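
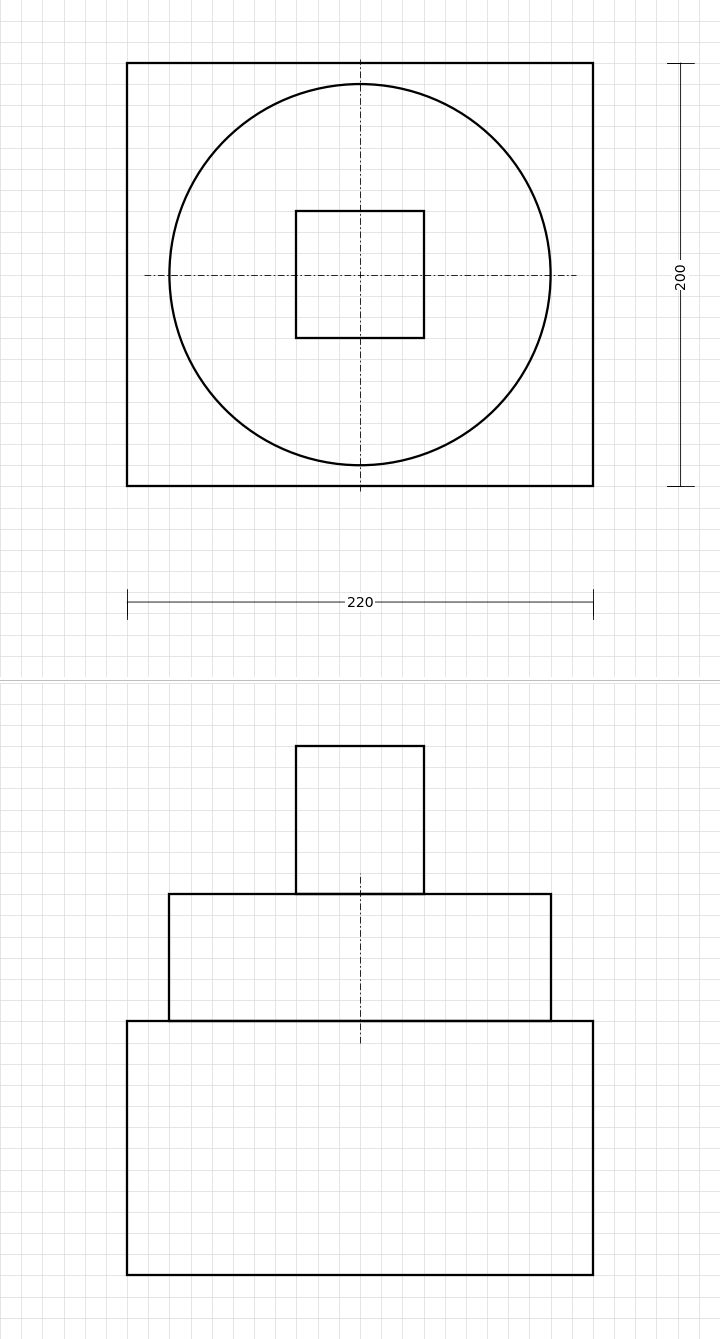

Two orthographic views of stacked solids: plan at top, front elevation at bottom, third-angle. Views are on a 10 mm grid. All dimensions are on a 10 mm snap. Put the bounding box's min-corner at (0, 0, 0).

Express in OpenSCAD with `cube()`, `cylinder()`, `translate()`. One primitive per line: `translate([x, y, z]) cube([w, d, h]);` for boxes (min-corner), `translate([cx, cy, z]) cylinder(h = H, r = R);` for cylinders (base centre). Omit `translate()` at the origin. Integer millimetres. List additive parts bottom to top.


cube([220, 200, 120]);
translate([110, 100, 120]) cylinder(h = 60, r = 90);
translate([80, 70, 180]) cube([60, 60, 70]);


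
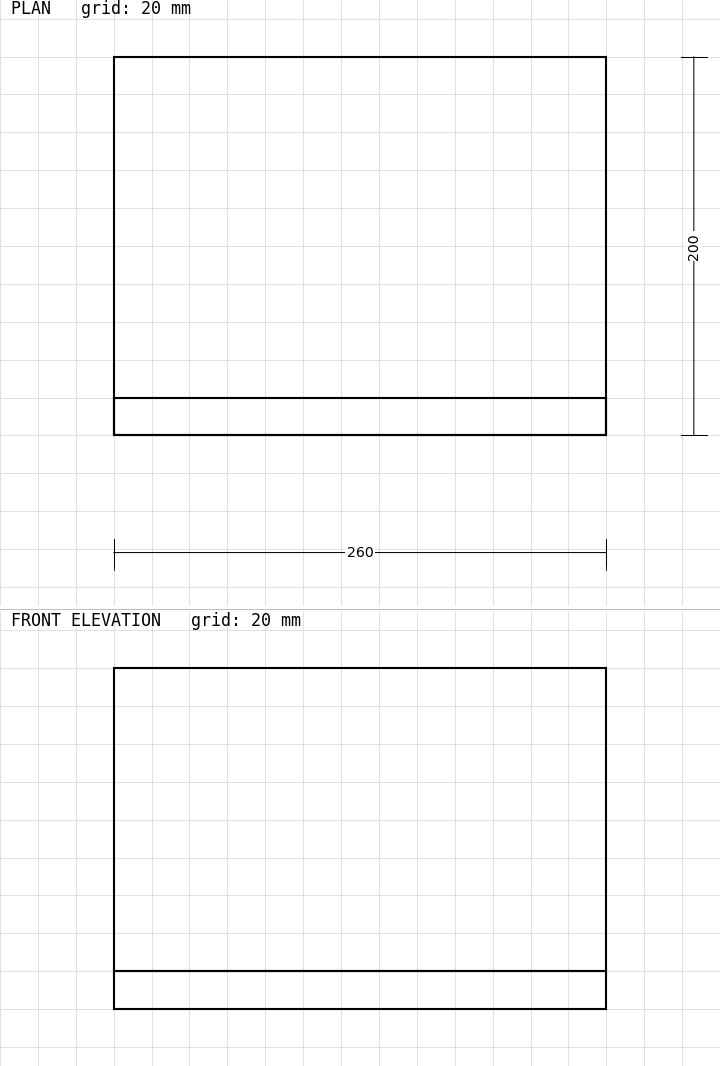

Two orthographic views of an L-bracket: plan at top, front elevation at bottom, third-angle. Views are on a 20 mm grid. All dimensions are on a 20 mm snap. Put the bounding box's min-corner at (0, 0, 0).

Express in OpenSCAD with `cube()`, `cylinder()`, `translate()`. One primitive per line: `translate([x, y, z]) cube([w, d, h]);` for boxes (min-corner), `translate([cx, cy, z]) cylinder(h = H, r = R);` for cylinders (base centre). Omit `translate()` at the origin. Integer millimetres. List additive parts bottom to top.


cube([260, 200, 20]);
translate([0, 0, 20]) cube([260, 20, 160]);


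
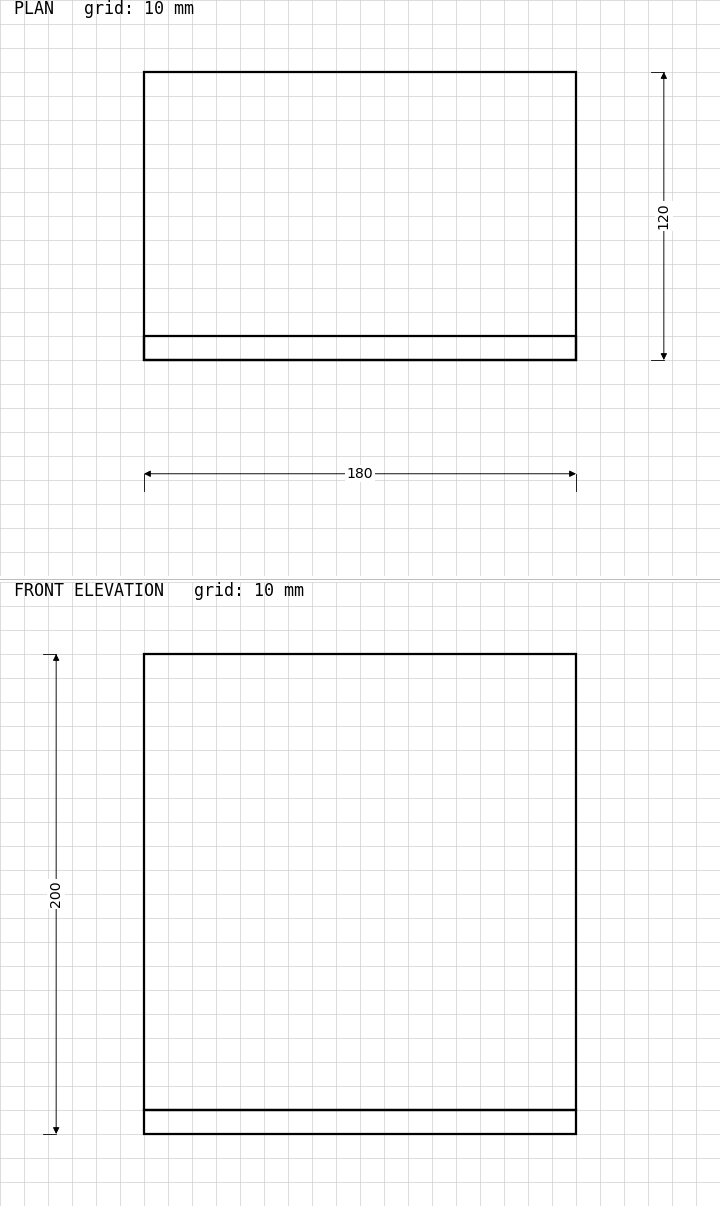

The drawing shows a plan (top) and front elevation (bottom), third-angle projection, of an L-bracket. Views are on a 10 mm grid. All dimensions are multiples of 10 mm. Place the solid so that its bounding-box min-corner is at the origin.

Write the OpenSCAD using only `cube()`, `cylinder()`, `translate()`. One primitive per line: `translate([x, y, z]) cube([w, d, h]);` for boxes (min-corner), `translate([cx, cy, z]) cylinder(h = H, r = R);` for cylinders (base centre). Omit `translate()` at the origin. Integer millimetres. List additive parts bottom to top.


cube([180, 120, 10]);
translate([0, 0, 10]) cube([180, 10, 190]);


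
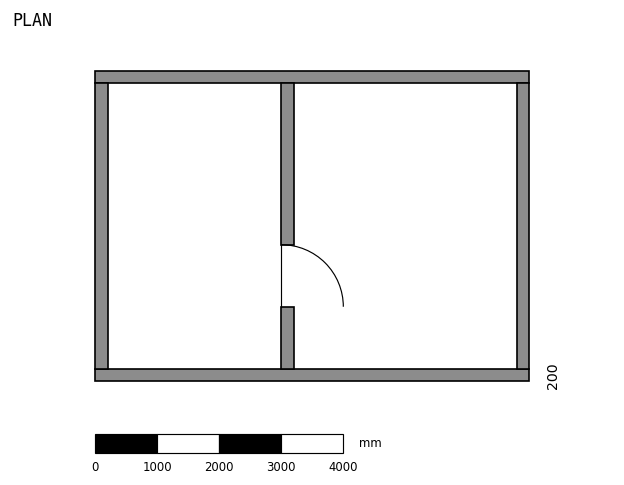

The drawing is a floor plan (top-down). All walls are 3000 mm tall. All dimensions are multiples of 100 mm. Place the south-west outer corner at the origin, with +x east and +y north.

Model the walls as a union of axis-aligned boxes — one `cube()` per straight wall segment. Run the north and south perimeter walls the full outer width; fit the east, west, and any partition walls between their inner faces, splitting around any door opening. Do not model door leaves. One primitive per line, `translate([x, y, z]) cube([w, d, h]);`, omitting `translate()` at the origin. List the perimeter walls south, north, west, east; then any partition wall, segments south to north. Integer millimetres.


cube([7000, 200, 3000]);
translate([0, 4800, 0]) cube([7000, 200, 3000]);
translate([0, 200, 0]) cube([200, 4600, 3000]);
translate([6800, 200, 0]) cube([200, 4600, 3000]);
translate([3000, 200, 0]) cube([200, 1000, 3000]);
translate([3000, 2200, 0]) cube([200, 2600, 3000]);


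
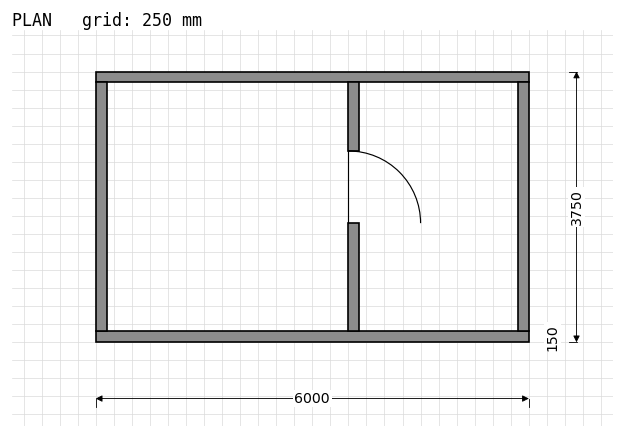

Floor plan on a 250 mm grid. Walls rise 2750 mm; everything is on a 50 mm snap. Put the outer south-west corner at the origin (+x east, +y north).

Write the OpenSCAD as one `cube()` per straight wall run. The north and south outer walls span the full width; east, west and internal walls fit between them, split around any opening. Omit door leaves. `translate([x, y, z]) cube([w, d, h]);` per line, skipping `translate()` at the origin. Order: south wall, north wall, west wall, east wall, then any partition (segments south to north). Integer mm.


cube([6000, 150, 2750]);
translate([0, 3600, 0]) cube([6000, 150, 2750]);
translate([0, 150, 0]) cube([150, 3450, 2750]);
translate([5850, 150, 0]) cube([150, 3450, 2750]);
translate([3500, 150, 0]) cube([150, 1500, 2750]);
translate([3500, 2650, 0]) cube([150, 950, 2750]);


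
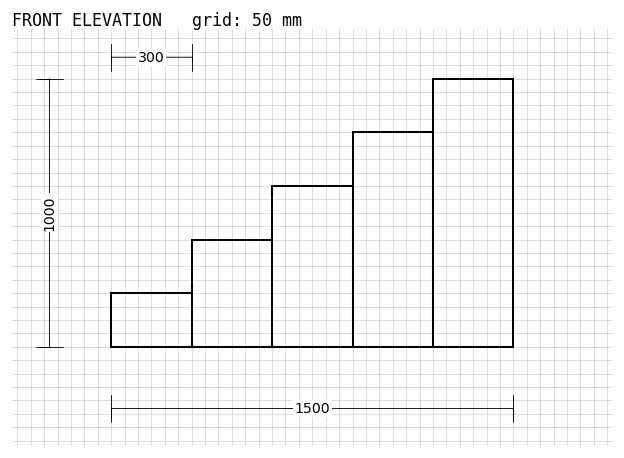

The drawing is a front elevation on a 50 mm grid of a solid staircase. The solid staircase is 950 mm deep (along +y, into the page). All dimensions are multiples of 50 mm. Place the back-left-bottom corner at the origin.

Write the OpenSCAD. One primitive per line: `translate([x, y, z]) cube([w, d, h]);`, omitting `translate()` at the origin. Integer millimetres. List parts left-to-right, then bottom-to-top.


cube([300, 950, 200]);
translate([300, 0, 0]) cube([300, 950, 400]);
translate([600, 0, 0]) cube([300, 950, 600]);
translate([900, 0, 0]) cube([300, 950, 800]);
translate([1200, 0, 0]) cube([300, 950, 1000]);


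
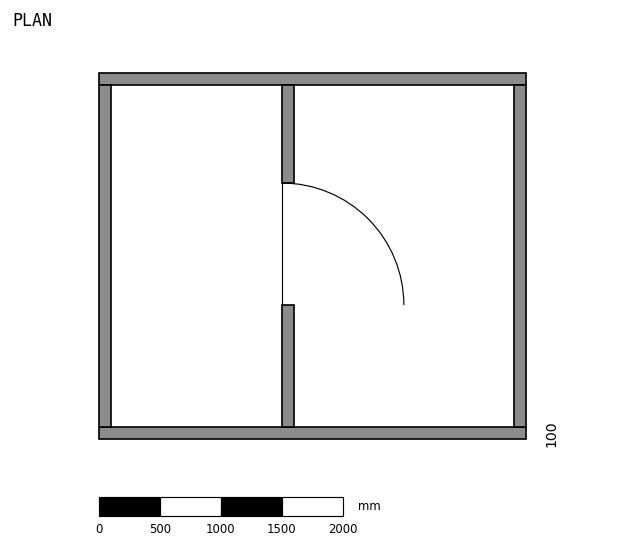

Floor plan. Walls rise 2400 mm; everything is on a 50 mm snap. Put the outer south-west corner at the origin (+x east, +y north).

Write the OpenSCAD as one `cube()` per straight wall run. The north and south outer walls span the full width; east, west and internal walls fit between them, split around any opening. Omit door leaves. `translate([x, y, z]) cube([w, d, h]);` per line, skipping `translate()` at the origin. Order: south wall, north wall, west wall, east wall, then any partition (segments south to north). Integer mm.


cube([3500, 100, 2400]);
translate([0, 2900, 0]) cube([3500, 100, 2400]);
translate([0, 100, 0]) cube([100, 2800, 2400]);
translate([3400, 100, 0]) cube([100, 2800, 2400]);
translate([1500, 100, 0]) cube([100, 1000, 2400]);
translate([1500, 2100, 0]) cube([100, 800, 2400]);


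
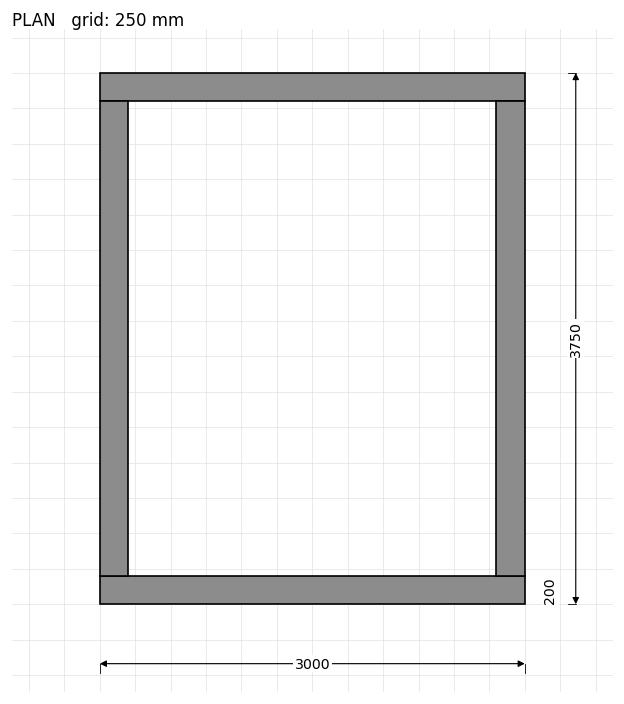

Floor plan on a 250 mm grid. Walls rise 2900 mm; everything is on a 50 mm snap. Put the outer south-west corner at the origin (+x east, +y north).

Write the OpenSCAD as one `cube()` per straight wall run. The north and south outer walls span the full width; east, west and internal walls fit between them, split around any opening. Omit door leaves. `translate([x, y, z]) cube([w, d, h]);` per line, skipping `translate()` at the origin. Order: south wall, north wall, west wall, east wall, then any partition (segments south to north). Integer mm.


cube([3000, 200, 2900]);
translate([0, 3550, 0]) cube([3000, 200, 2900]);
translate([0, 200, 0]) cube([200, 3350, 2900]);
translate([2800, 200, 0]) cube([200, 3350, 2900]);


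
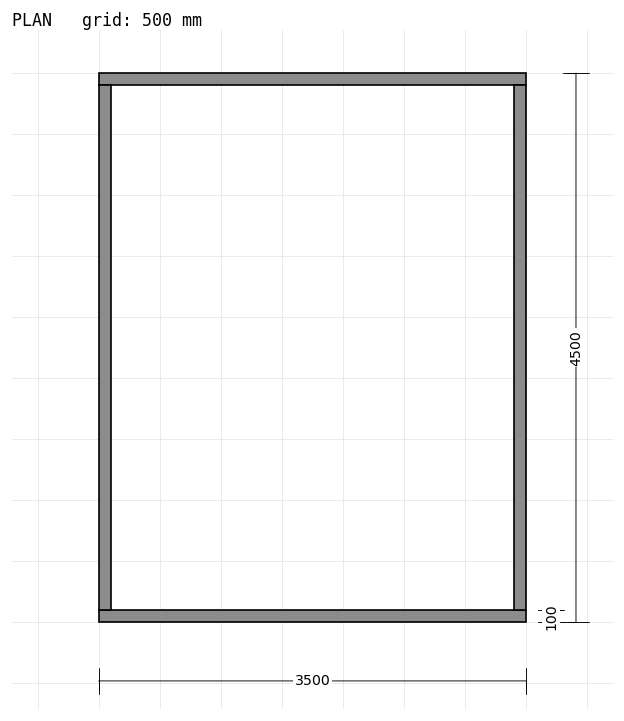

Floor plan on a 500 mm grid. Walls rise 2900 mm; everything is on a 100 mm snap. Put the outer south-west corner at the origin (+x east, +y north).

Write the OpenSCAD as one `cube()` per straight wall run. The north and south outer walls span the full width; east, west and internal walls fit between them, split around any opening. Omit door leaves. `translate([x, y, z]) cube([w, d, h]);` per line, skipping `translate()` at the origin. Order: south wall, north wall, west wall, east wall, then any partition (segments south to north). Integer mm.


cube([3500, 100, 2900]);
translate([0, 4400, 0]) cube([3500, 100, 2900]);
translate([0, 100, 0]) cube([100, 4300, 2900]);
translate([3400, 100, 0]) cube([100, 4300, 2900]);


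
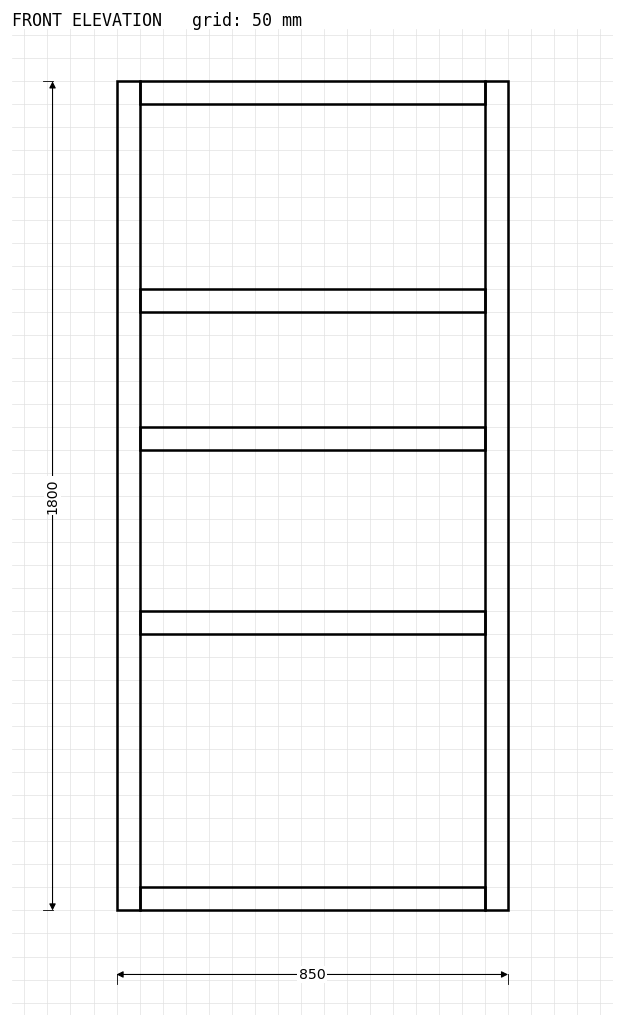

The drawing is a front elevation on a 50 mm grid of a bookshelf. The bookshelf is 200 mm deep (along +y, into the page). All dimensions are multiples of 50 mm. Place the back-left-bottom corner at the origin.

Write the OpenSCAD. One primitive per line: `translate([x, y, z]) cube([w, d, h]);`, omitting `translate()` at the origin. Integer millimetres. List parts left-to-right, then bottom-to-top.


cube([50, 200, 1800]);
translate([50, 0, 0]) cube([750, 200, 50]);
translate([50, 0, 600]) cube([750, 200, 50]);
translate([50, 0, 1000]) cube([750, 200, 50]);
translate([50, 0, 1300]) cube([750, 200, 50]);
translate([50, 0, 1750]) cube([750, 200, 50]);
translate([800, 0, 0]) cube([50, 200, 1800]);


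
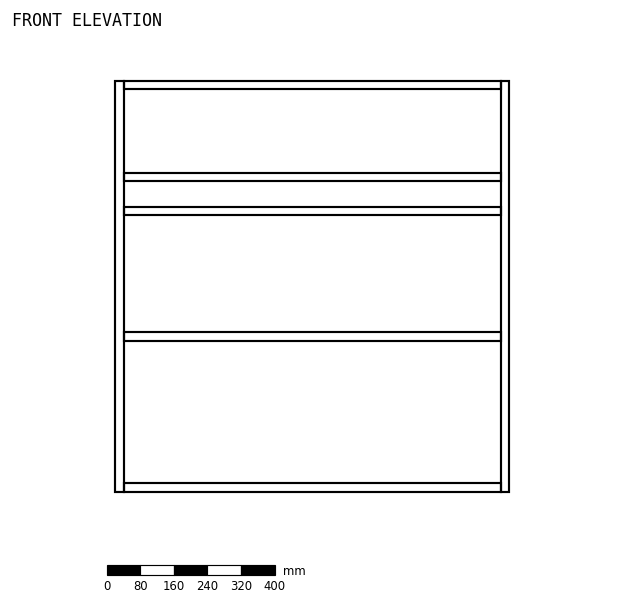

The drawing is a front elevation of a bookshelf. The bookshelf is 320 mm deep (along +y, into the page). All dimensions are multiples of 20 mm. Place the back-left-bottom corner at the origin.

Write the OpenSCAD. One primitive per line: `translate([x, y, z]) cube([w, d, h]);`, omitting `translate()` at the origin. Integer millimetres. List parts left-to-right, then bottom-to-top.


cube([20, 320, 980]);
translate([20, 0, 0]) cube([900, 320, 20]);
translate([20, 0, 360]) cube([900, 320, 20]);
translate([20, 0, 660]) cube([900, 320, 20]);
translate([20, 0, 740]) cube([900, 320, 20]);
translate([20, 0, 960]) cube([900, 320, 20]);
translate([920, 0, 0]) cube([20, 320, 980]);


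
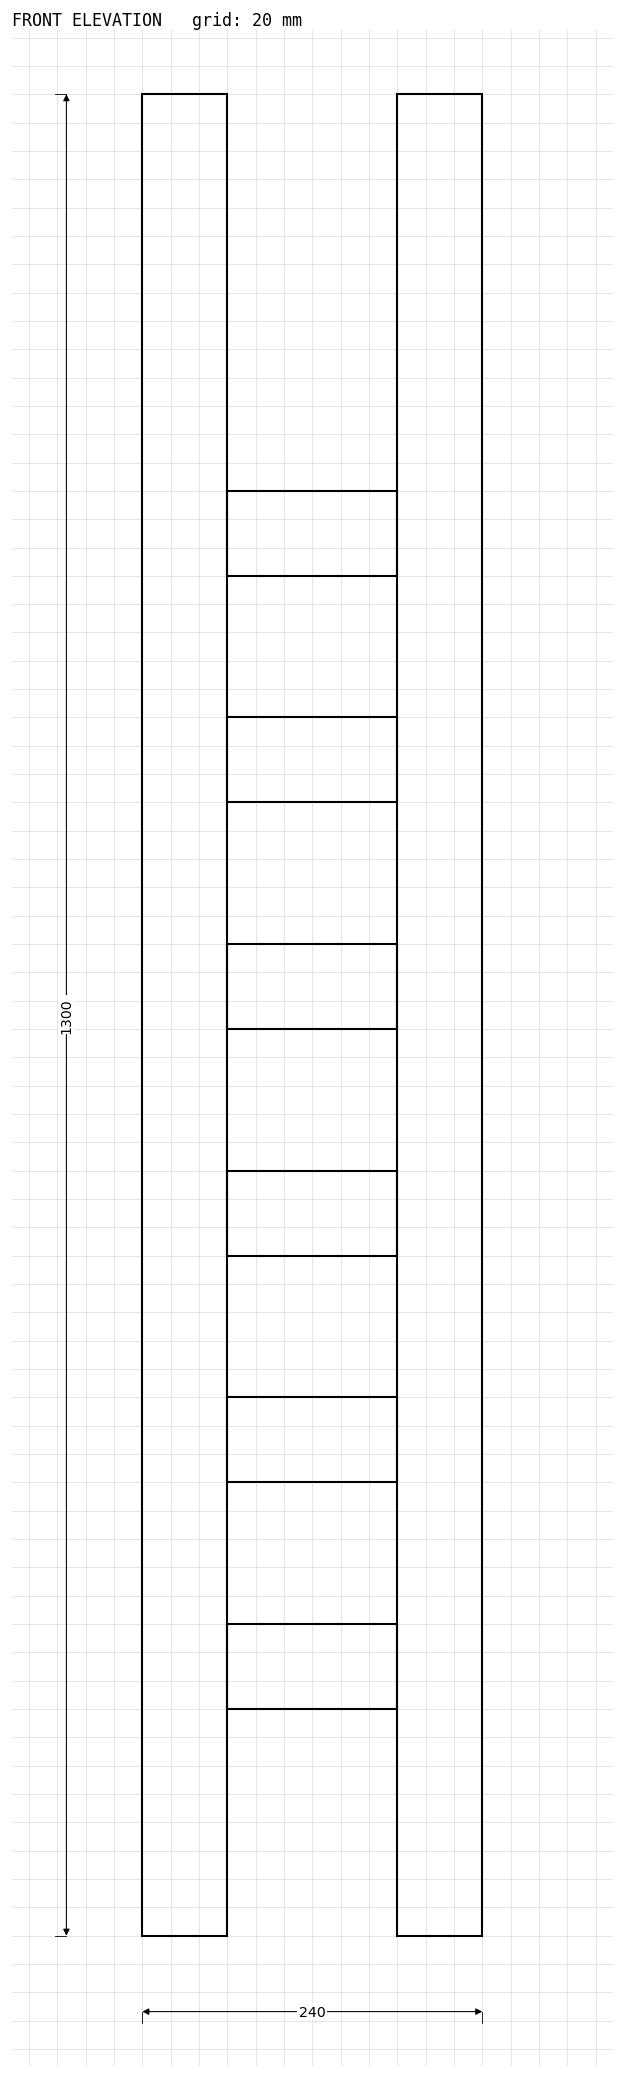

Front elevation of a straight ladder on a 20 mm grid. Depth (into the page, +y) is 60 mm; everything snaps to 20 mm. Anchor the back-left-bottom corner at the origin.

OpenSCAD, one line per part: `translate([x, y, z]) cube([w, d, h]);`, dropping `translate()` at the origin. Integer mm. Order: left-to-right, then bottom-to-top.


cube([60, 60, 1300]);
translate([60, 0, 160]) cube([120, 60, 60]);
translate([60, 0, 320]) cube([120, 60, 60]);
translate([60, 0, 480]) cube([120, 60, 60]);
translate([60, 0, 640]) cube([120, 60, 60]);
translate([60, 0, 800]) cube([120, 60, 60]);
translate([60, 0, 960]) cube([120, 60, 60]);
translate([180, 0, 0]) cube([60, 60, 1300]);


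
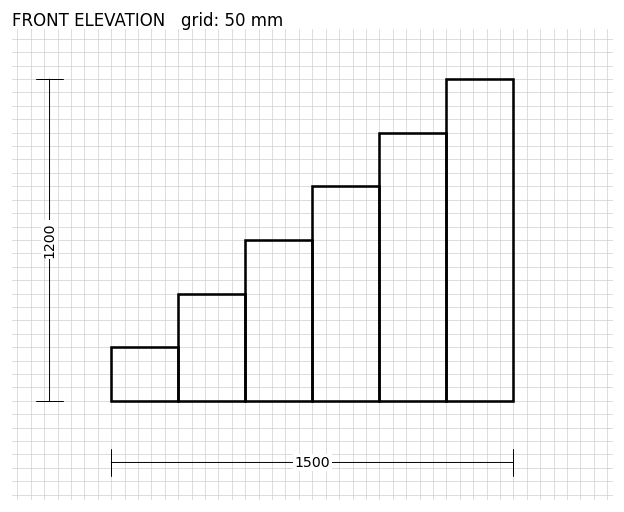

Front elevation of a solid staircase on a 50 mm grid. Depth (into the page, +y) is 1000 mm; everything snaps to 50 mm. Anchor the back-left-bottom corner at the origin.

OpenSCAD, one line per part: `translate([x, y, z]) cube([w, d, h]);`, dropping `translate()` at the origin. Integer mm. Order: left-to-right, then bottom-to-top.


cube([250, 1000, 200]);
translate([250, 0, 0]) cube([250, 1000, 400]);
translate([500, 0, 0]) cube([250, 1000, 600]);
translate([750, 0, 0]) cube([250, 1000, 800]);
translate([1000, 0, 0]) cube([250, 1000, 1000]);
translate([1250, 0, 0]) cube([250, 1000, 1200]);


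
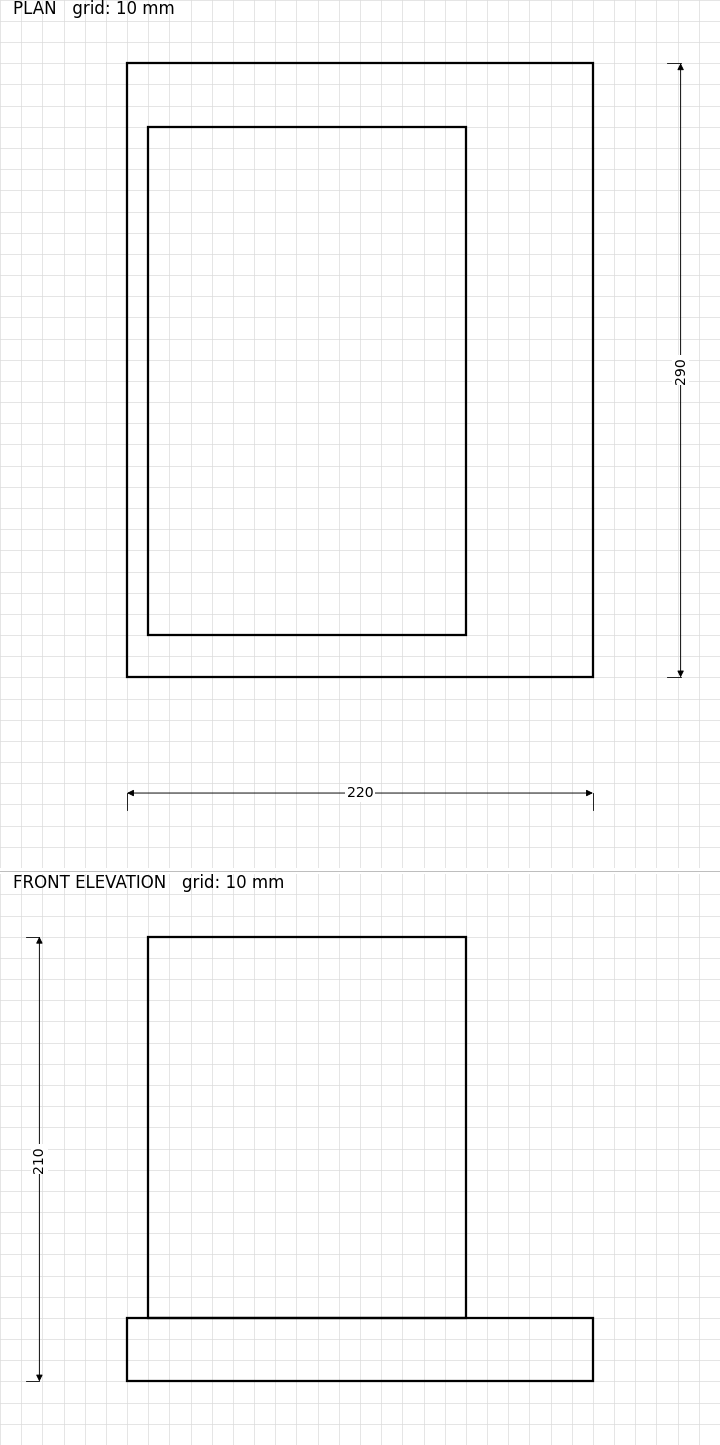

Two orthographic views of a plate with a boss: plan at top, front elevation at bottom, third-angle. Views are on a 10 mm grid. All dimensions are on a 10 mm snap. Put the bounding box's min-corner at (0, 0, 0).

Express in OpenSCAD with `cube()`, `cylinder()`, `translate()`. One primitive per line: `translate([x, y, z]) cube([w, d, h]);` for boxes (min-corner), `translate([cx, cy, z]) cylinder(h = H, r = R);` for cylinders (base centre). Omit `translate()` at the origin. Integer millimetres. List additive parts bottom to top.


cube([220, 290, 30]);
translate([10, 20, 30]) cube([150, 240, 180]);


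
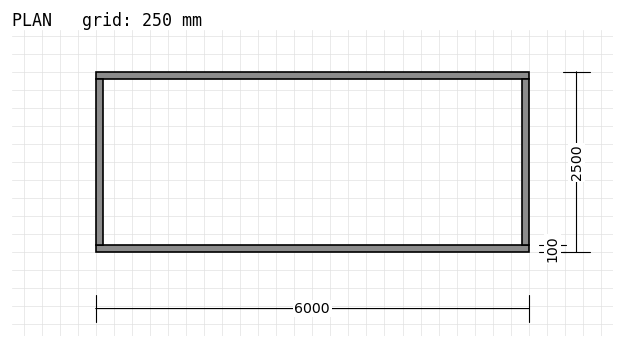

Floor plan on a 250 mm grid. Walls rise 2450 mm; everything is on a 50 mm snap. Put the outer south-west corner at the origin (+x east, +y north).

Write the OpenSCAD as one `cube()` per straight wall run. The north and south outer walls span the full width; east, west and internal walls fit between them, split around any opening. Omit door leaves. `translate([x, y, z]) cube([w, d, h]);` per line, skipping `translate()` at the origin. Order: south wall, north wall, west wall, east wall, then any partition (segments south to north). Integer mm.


cube([6000, 100, 2450]);
translate([0, 2400, 0]) cube([6000, 100, 2450]);
translate([0, 100, 0]) cube([100, 2300, 2450]);
translate([5900, 100, 0]) cube([100, 2300, 2450]);


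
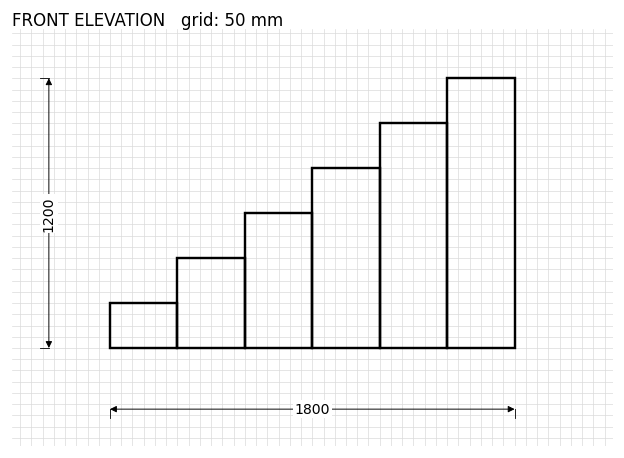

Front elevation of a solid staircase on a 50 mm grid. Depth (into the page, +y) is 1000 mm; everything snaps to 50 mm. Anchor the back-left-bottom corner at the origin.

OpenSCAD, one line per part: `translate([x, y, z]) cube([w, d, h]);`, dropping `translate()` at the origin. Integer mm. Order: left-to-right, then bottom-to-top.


cube([300, 1000, 200]);
translate([300, 0, 0]) cube([300, 1000, 400]);
translate([600, 0, 0]) cube([300, 1000, 600]);
translate([900, 0, 0]) cube([300, 1000, 800]);
translate([1200, 0, 0]) cube([300, 1000, 1000]);
translate([1500, 0, 0]) cube([300, 1000, 1200]);


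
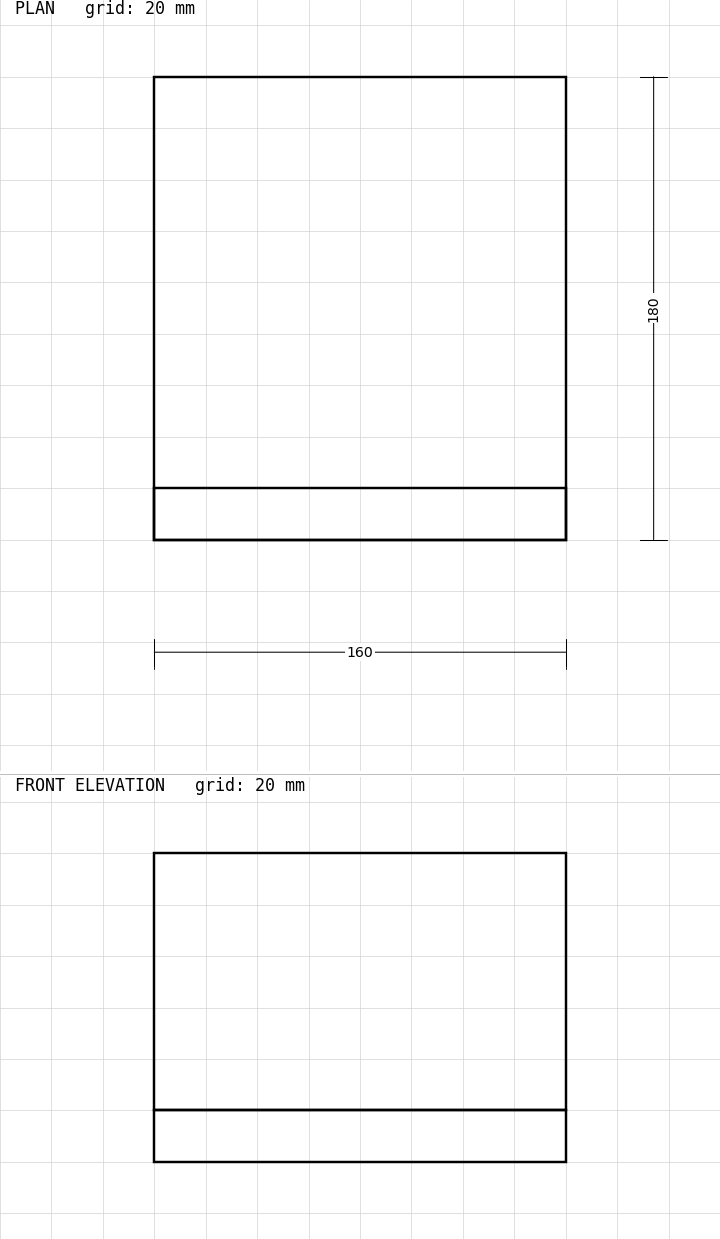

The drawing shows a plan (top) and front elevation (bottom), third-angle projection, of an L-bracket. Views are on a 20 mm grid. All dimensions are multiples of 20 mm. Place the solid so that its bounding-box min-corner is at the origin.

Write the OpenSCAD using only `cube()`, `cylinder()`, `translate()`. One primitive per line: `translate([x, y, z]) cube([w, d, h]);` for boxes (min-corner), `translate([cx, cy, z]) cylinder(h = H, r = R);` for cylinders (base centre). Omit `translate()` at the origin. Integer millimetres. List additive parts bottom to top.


cube([160, 180, 20]);
translate([0, 0, 20]) cube([160, 20, 100]);


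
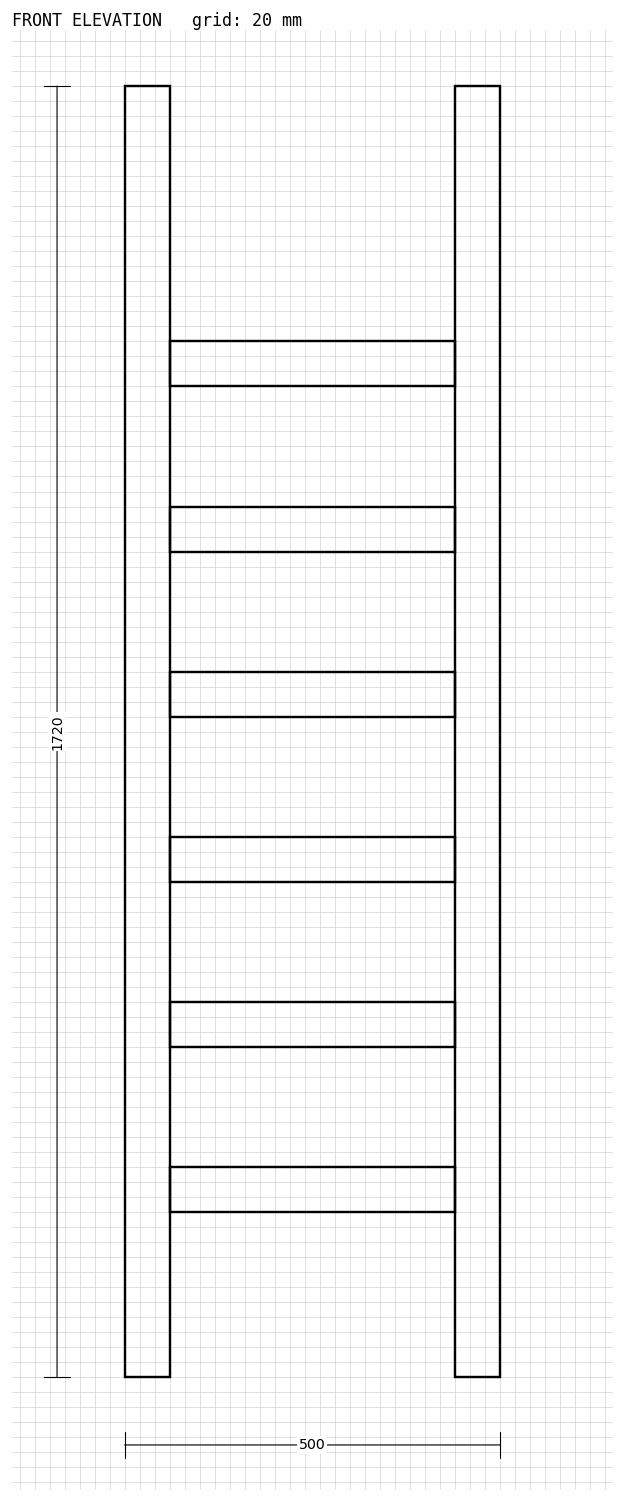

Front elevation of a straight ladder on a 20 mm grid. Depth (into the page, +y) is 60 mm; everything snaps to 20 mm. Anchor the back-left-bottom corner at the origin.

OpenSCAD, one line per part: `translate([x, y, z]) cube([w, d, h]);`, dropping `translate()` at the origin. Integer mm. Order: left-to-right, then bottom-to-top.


cube([60, 60, 1720]);
translate([60, 0, 220]) cube([380, 60, 60]);
translate([60, 0, 440]) cube([380, 60, 60]);
translate([60, 0, 660]) cube([380, 60, 60]);
translate([60, 0, 880]) cube([380, 60, 60]);
translate([60, 0, 1100]) cube([380, 60, 60]);
translate([60, 0, 1320]) cube([380, 60, 60]);
translate([440, 0, 0]) cube([60, 60, 1720]);


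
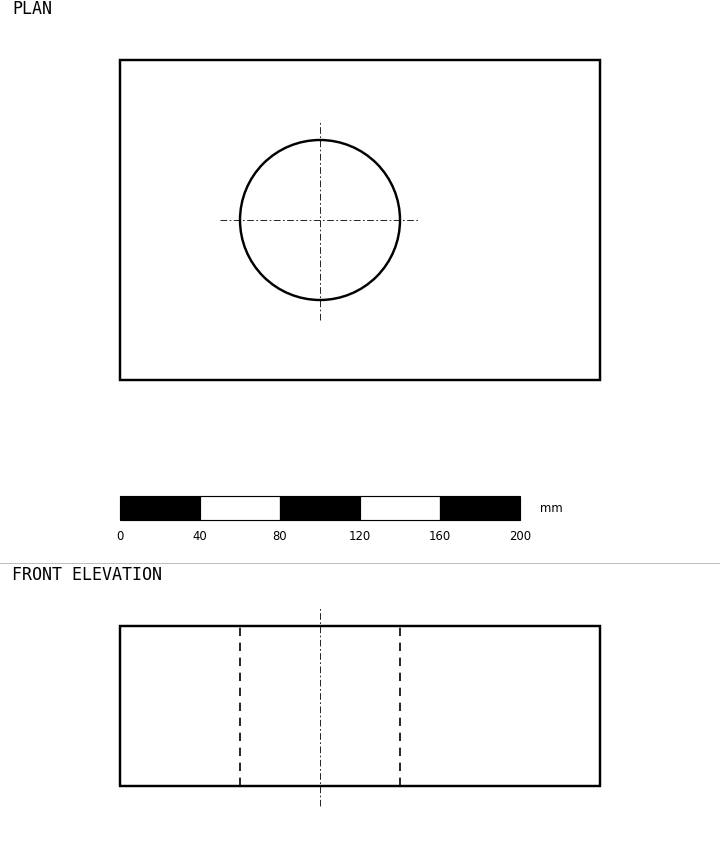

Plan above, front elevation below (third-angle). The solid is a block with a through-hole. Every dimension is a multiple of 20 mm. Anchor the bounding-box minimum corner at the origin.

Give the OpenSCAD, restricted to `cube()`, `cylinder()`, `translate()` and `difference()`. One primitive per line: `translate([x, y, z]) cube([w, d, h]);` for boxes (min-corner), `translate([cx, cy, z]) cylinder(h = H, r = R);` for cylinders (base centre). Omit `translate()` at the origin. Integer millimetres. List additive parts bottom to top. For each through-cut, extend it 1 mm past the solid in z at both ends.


difference() {
  cube([240, 160, 80]);
  translate([100, 80, -1]) cylinder(h = 82, r = 40);
}


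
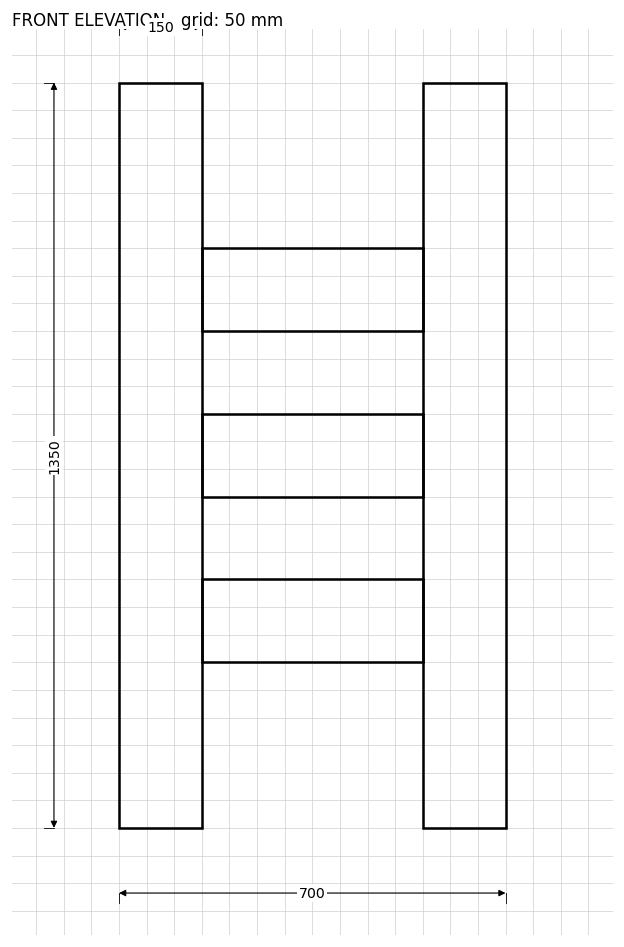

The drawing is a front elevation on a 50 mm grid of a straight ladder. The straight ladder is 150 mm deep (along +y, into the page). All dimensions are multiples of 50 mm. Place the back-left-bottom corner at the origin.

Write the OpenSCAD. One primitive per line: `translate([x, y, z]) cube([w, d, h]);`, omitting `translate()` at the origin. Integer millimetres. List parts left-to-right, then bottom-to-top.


cube([150, 150, 1350]);
translate([150, 0, 300]) cube([400, 150, 150]);
translate([150, 0, 600]) cube([400, 150, 150]);
translate([150, 0, 900]) cube([400, 150, 150]);
translate([550, 0, 0]) cube([150, 150, 1350]);


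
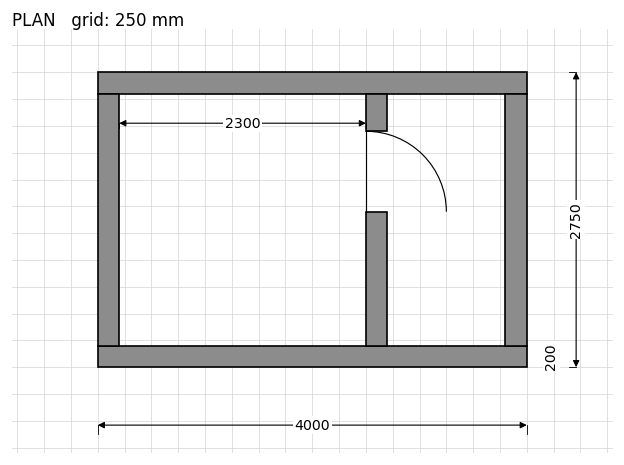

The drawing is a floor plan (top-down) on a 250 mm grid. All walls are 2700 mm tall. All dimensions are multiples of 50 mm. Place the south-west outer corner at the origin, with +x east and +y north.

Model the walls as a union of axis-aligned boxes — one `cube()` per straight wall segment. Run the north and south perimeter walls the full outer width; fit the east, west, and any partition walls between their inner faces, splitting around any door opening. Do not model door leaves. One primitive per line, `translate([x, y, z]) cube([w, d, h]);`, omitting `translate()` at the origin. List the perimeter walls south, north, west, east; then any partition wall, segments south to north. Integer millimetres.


cube([4000, 200, 2700]);
translate([0, 2550, 0]) cube([4000, 200, 2700]);
translate([0, 200, 0]) cube([200, 2350, 2700]);
translate([3800, 200, 0]) cube([200, 2350, 2700]);
translate([2500, 200, 0]) cube([200, 1250, 2700]);
translate([2500, 2200, 0]) cube([200, 350, 2700]);


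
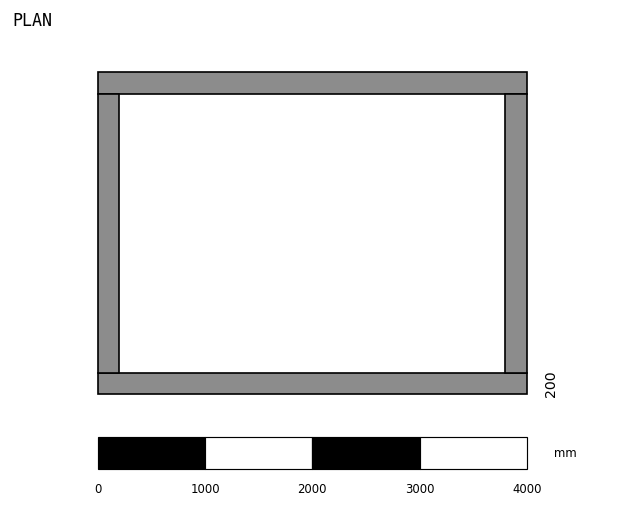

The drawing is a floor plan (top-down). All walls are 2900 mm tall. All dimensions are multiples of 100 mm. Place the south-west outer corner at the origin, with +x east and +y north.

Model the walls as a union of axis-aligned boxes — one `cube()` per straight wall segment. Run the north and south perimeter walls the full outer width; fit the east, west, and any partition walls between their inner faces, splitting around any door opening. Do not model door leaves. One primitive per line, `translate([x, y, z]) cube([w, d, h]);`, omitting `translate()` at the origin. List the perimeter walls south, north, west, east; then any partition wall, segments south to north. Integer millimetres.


cube([4000, 200, 2900]);
translate([0, 2800, 0]) cube([4000, 200, 2900]);
translate([0, 200, 0]) cube([200, 2600, 2900]);
translate([3800, 200, 0]) cube([200, 2600, 2900]);


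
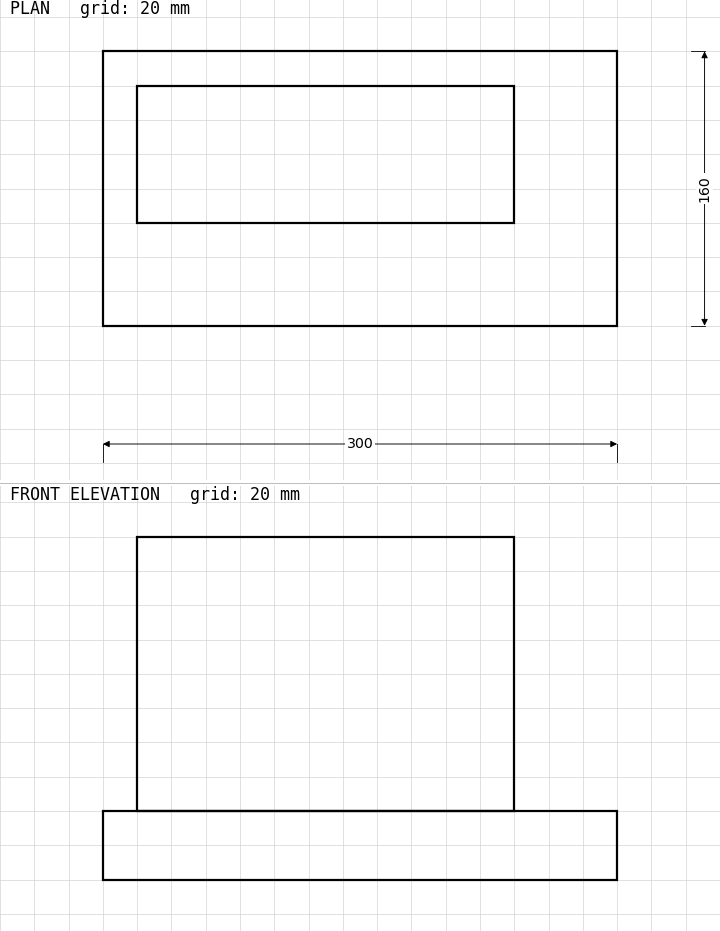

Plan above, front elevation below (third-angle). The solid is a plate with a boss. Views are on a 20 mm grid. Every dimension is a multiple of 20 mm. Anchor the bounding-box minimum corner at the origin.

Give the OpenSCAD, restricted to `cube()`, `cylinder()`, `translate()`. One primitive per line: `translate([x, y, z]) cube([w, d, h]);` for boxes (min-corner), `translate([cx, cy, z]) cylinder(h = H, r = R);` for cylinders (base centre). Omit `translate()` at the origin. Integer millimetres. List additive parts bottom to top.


cube([300, 160, 40]);
translate([20, 60, 40]) cube([220, 80, 160]);


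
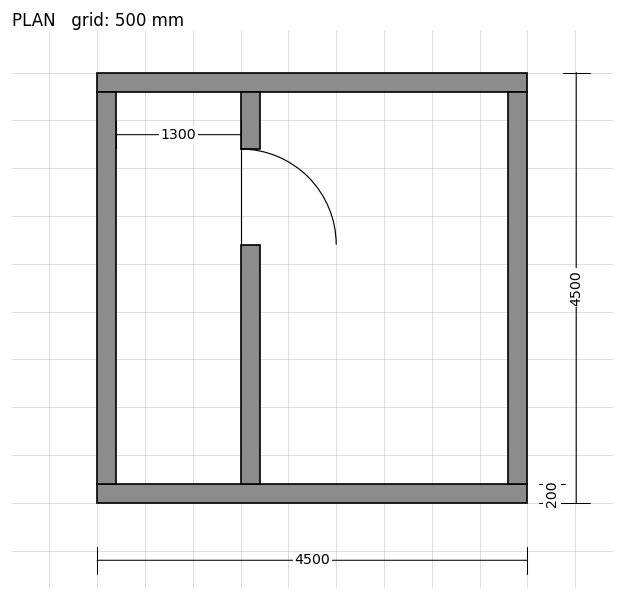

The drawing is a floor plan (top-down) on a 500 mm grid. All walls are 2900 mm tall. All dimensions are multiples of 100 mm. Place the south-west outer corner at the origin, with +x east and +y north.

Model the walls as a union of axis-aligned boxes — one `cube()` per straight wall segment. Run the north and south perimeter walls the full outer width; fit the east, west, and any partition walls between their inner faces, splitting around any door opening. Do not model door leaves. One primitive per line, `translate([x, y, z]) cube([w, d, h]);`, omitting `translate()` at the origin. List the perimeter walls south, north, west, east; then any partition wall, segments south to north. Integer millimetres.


cube([4500, 200, 2900]);
translate([0, 4300, 0]) cube([4500, 200, 2900]);
translate([0, 200, 0]) cube([200, 4100, 2900]);
translate([4300, 200, 0]) cube([200, 4100, 2900]);
translate([1500, 200, 0]) cube([200, 2500, 2900]);
translate([1500, 3700, 0]) cube([200, 600, 2900]);


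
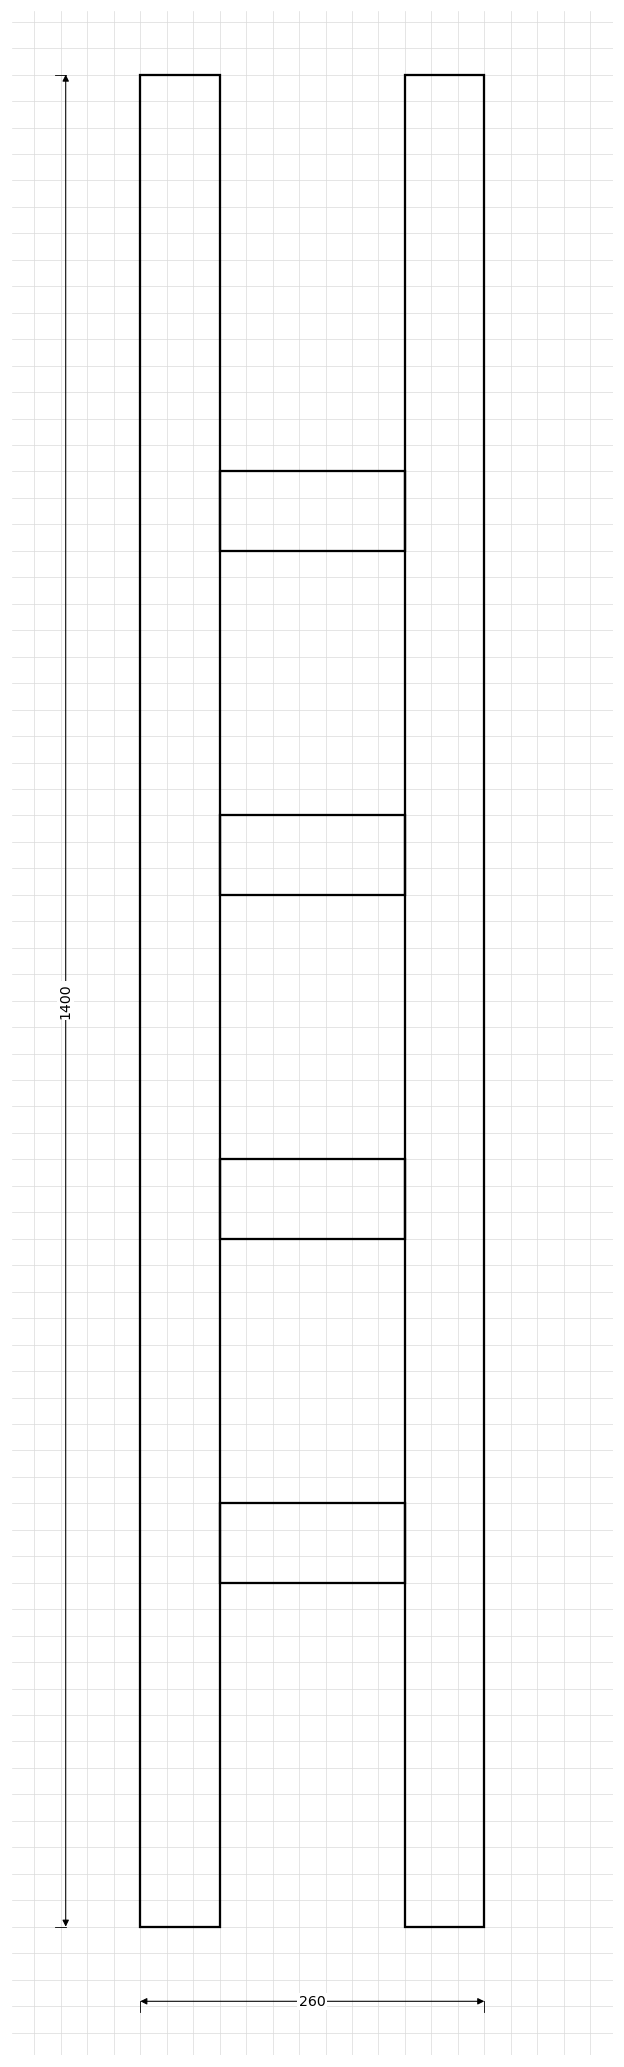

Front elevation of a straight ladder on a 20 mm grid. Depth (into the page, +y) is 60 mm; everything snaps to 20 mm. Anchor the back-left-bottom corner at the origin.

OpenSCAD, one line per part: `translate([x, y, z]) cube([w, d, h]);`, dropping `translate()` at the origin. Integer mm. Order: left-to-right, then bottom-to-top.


cube([60, 60, 1400]);
translate([60, 0, 260]) cube([140, 60, 60]);
translate([60, 0, 520]) cube([140, 60, 60]);
translate([60, 0, 780]) cube([140, 60, 60]);
translate([60, 0, 1040]) cube([140, 60, 60]);
translate([200, 0, 0]) cube([60, 60, 1400]);


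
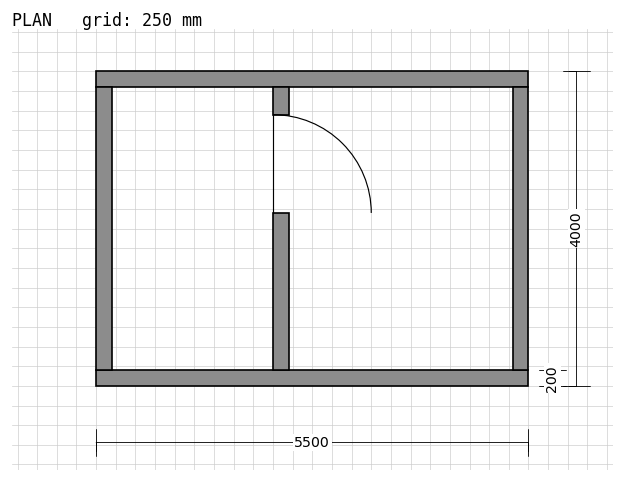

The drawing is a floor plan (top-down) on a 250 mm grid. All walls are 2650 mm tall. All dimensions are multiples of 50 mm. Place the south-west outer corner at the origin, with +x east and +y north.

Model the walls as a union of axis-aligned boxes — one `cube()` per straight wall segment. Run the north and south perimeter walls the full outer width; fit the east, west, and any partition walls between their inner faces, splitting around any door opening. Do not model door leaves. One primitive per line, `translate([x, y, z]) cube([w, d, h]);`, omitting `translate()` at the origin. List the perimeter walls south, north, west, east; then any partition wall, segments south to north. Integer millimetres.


cube([5500, 200, 2650]);
translate([0, 3800, 0]) cube([5500, 200, 2650]);
translate([0, 200, 0]) cube([200, 3600, 2650]);
translate([5300, 200, 0]) cube([200, 3600, 2650]);
translate([2250, 200, 0]) cube([200, 2000, 2650]);
translate([2250, 3450, 0]) cube([200, 350, 2650]);


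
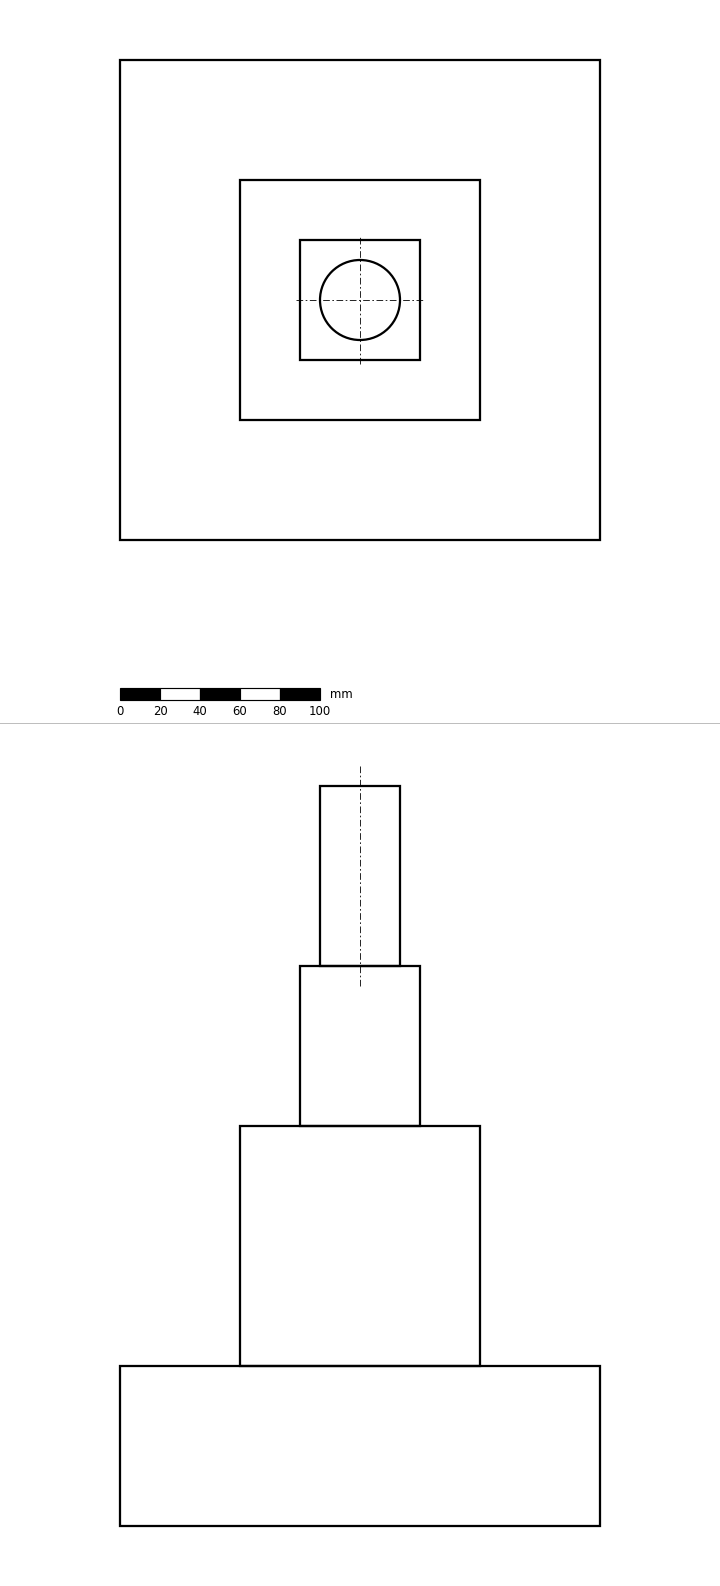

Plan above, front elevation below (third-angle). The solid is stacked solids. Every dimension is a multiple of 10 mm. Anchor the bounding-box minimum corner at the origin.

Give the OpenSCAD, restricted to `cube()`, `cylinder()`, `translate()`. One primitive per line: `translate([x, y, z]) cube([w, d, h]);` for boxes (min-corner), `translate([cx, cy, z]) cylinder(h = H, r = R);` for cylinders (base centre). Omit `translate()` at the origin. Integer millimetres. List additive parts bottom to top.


cube([240, 240, 80]);
translate([60, 60, 80]) cube([120, 120, 120]);
translate([90, 90, 200]) cube([60, 60, 80]);
translate([120, 120, 280]) cylinder(h = 90, r = 20);


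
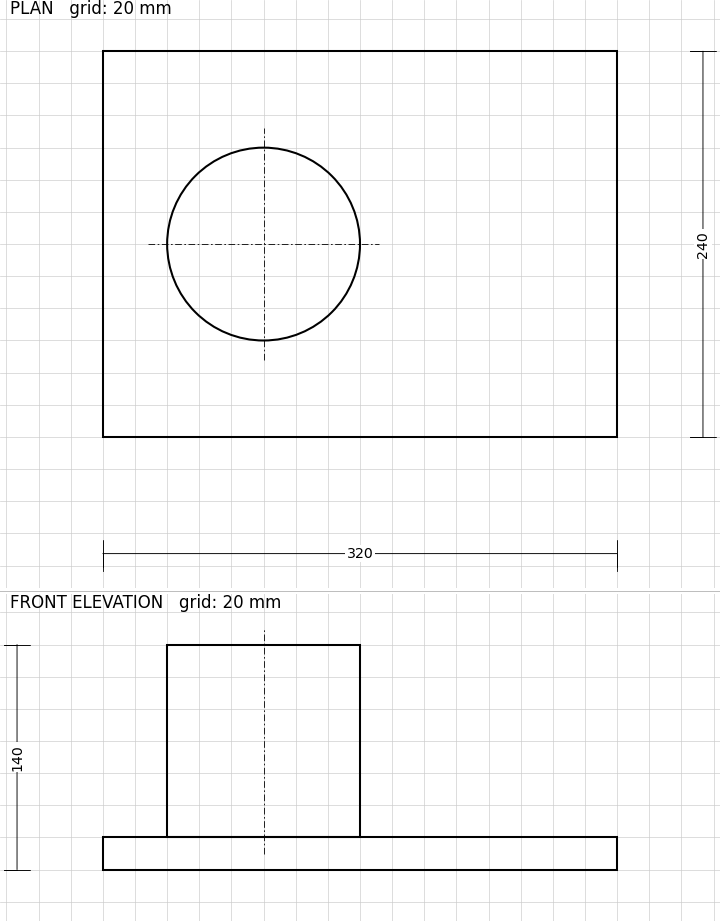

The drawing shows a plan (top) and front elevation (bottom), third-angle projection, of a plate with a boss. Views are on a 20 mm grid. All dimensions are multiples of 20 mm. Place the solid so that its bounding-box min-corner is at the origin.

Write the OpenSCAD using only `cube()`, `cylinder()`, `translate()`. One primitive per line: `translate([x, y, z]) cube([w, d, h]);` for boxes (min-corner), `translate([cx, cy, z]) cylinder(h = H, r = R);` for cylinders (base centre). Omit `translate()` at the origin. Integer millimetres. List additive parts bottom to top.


cube([320, 240, 20]);
translate([100, 120, 20]) cylinder(h = 120, r = 60);


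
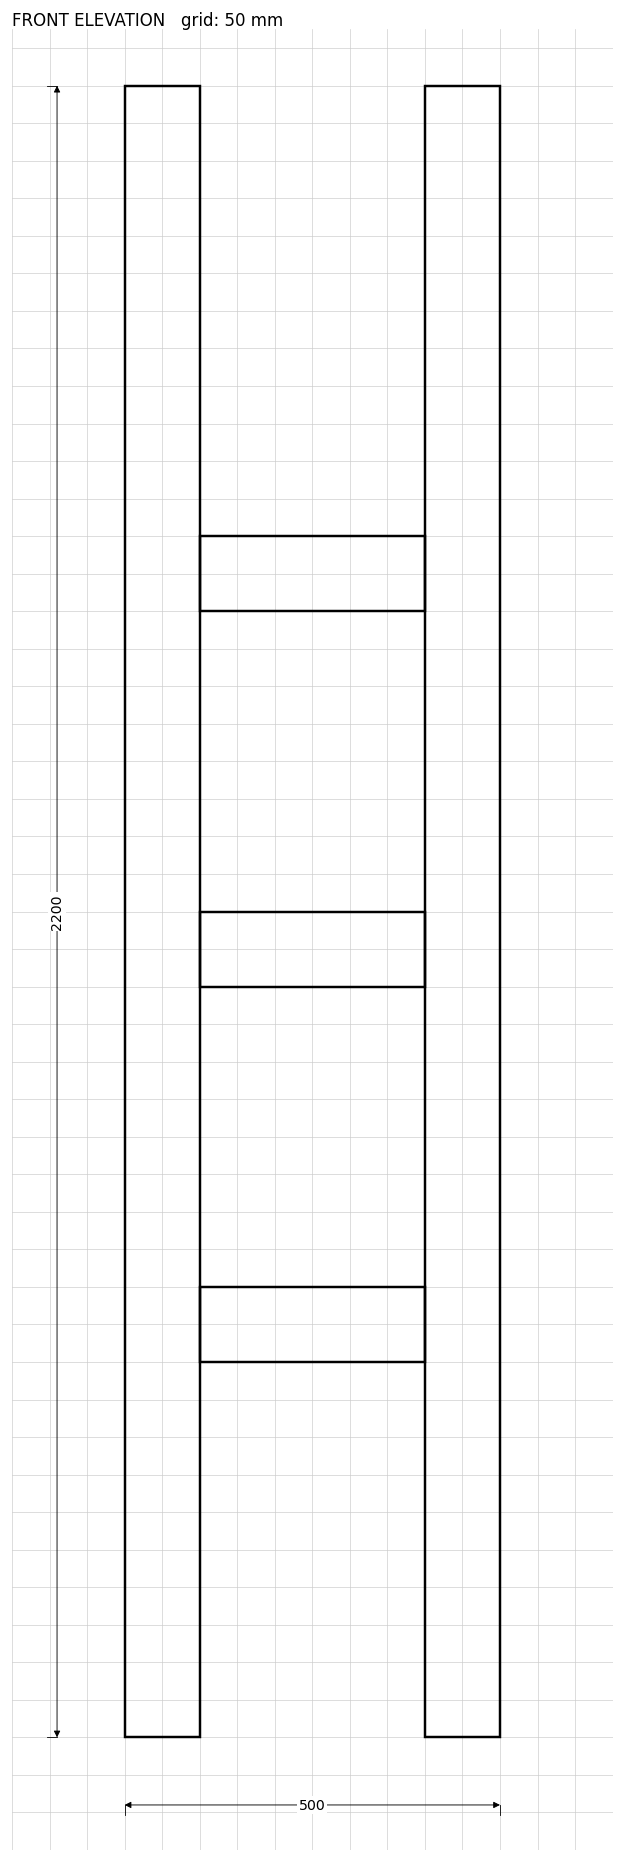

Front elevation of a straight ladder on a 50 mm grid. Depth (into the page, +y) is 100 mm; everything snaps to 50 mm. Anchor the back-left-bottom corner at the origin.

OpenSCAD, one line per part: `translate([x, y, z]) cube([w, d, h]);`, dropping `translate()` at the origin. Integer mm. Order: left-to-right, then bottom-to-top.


cube([100, 100, 2200]);
translate([100, 0, 500]) cube([300, 100, 100]);
translate([100, 0, 1000]) cube([300, 100, 100]);
translate([100, 0, 1500]) cube([300, 100, 100]);
translate([400, 0, 0]) cube([100, 100, 2200]);


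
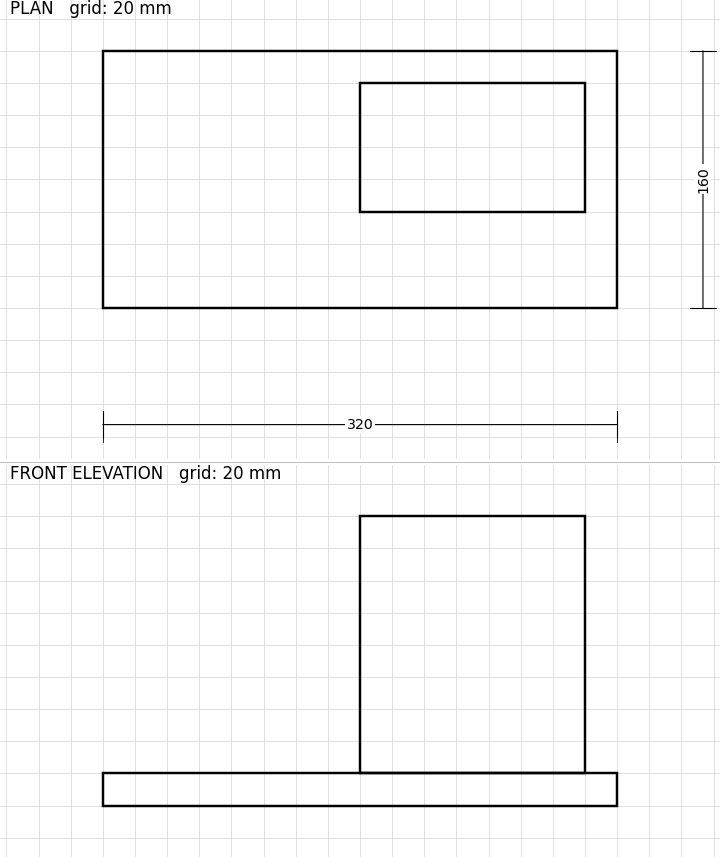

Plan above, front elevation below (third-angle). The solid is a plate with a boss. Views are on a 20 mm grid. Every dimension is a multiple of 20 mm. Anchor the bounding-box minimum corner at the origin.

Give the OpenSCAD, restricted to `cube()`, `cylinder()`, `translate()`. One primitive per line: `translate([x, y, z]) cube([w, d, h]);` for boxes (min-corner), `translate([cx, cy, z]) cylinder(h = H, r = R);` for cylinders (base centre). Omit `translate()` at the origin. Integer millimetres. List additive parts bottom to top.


cube([320, 160, 20]);
translate([160, 60, 20]) cube([140, 80, 160]);


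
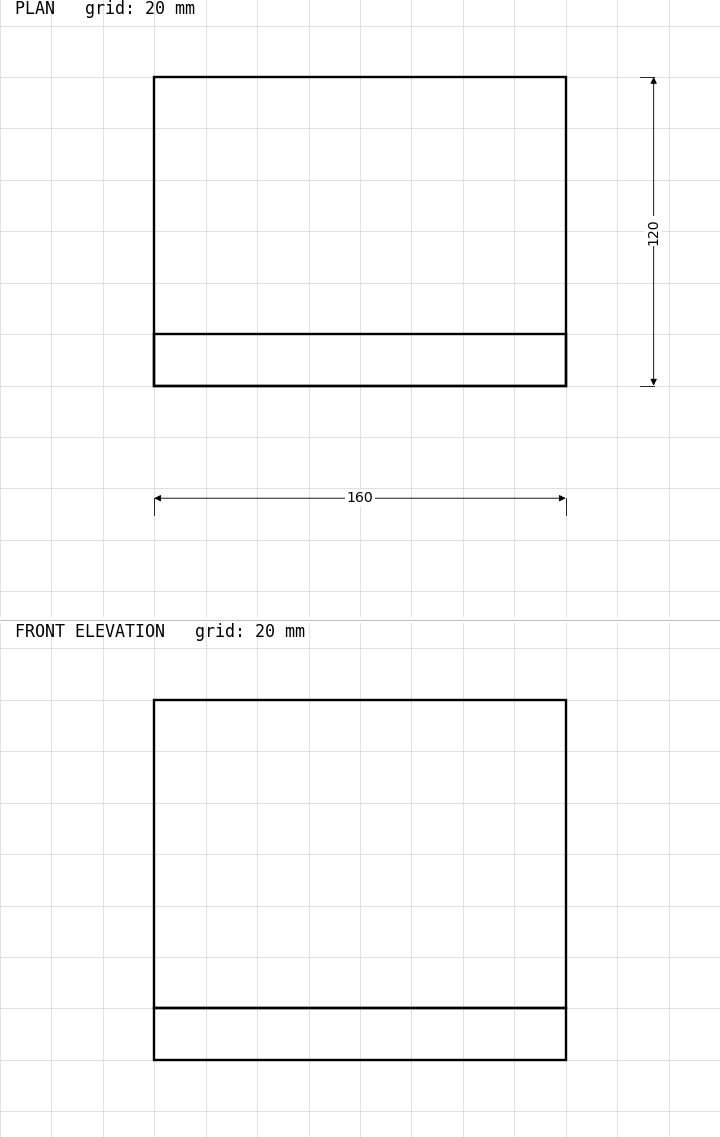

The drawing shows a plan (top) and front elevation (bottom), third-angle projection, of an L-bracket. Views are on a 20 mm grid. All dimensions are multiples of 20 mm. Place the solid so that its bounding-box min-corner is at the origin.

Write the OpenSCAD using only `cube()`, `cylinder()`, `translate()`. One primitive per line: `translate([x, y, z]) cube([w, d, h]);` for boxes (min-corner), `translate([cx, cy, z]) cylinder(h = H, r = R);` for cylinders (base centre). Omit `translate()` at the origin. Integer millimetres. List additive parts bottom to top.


cube([160, 120, 20]);
translate([0, 0, 20]) cube([160, 20, 120]);


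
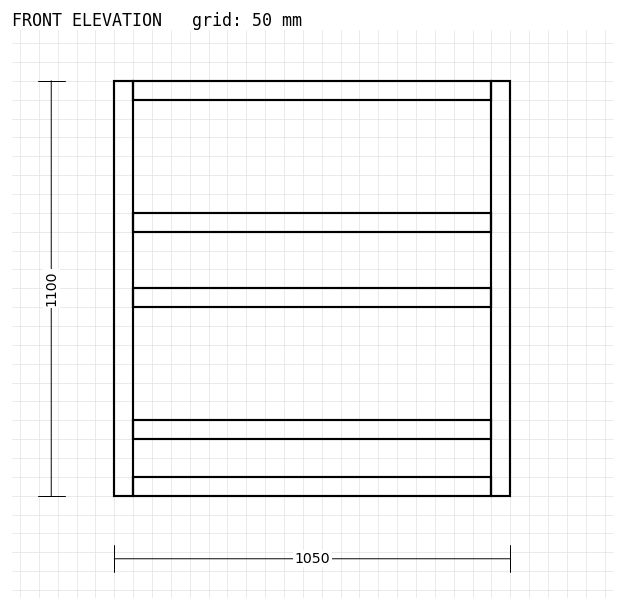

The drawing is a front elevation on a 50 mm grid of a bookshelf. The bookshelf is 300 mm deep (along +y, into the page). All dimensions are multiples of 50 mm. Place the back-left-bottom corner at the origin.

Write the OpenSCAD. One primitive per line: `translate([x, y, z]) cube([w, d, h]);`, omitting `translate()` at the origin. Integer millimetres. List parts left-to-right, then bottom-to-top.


cube([50, 300, 1100]);
translate([50, 0, 0]) cube([950, 300, 50]);
translate([50, 0, 150]) cube([950, 300, 50]);
translate([50, 0, 500]) cube([950, 300, 50]);
translate([50, 0, 700]) cube([950, 300, 50]);
translate([50, 0, 1050]) cube([950, 300, 50]);
translate([1000, 0, 0]) cube([50, 300, 1100]);


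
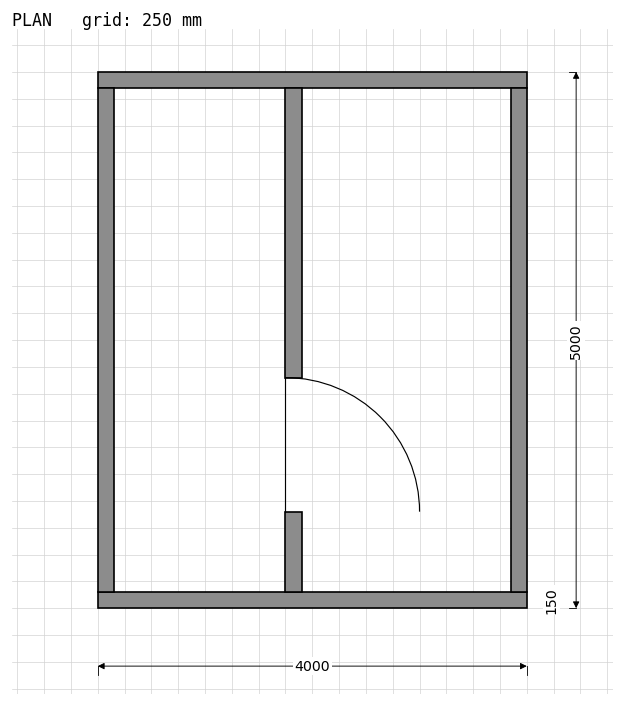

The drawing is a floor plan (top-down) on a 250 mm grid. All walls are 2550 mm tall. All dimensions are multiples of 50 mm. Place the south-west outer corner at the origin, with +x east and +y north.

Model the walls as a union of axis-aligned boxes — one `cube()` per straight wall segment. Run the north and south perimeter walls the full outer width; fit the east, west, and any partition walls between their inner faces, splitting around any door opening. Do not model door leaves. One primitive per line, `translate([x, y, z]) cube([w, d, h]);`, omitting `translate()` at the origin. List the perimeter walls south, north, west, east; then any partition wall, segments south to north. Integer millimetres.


cube([4000, 150, 2550]);
translate([0, 4850, 0]) cube([4000, 150, 2550]);
translate([0, 150, 0]) cube([150, 4700, 2550]);
translate([3850, 150, 0]) cube([150, 4700, 2550]);
translate([1750, 150, 0]) cube([150, 750, 2550]);
translate([1750, 2150, 0]) cube([150, 2700, 2550]);


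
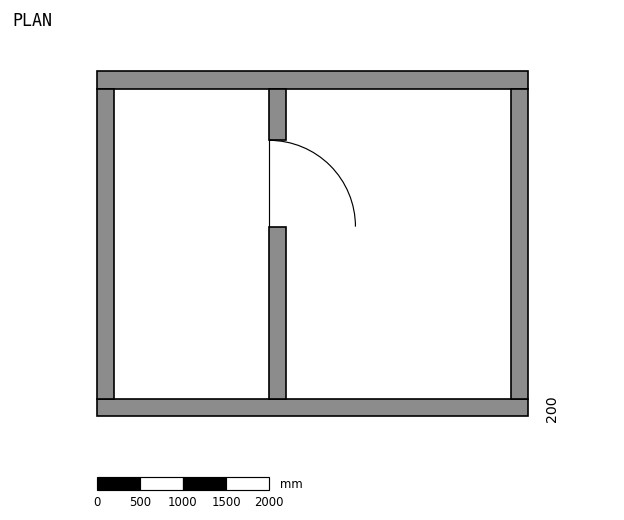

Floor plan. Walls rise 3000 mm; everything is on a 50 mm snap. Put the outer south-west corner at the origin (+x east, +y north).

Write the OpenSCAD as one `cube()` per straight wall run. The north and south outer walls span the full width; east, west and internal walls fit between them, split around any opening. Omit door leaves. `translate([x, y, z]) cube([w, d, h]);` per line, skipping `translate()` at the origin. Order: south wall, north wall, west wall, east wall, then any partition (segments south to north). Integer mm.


cube([5000, 200, 3000]);
translate([0, 3800, 0]) cube([5000, 200, 3000]);
translate([0, 200, 0]) cube([200, 3600, 3000]);
translate([4800, 200, 0]) cube([200, 3600, 3000]);
translate([2000, 200, 0]) cube([200, 2000, 3000]);
translate([2000, 3200, 0]) cube([200, 600, 3000]);


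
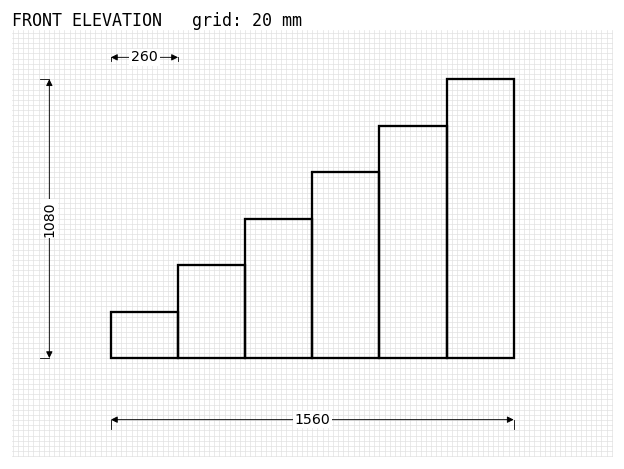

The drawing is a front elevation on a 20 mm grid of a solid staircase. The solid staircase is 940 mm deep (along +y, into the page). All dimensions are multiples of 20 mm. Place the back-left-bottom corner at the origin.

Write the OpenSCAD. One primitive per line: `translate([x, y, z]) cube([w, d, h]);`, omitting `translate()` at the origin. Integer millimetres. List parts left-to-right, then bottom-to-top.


cube([260, 940, 180]);
translate([260, 0, 0]) cube([260, 940, 360]);
translate([520, 0, 0]) cube([260, 940, 540]);
translate([780, 0, 0]) cube([260, 940, 720]);
translate([1040, 0, 0]) cube([260, 940, 900]);
translate([1300, 0, 0]) cube([260, 940, 1080]);


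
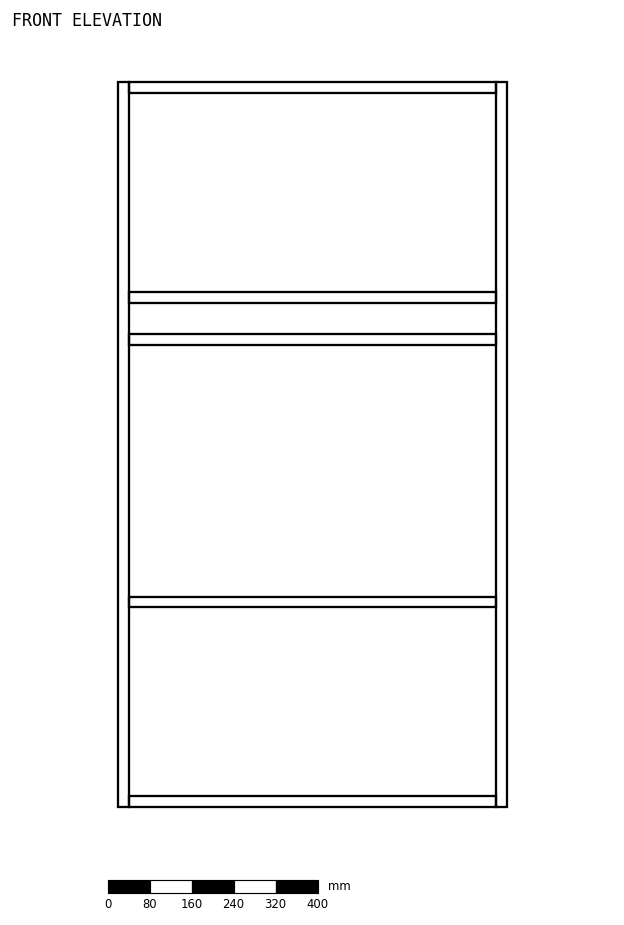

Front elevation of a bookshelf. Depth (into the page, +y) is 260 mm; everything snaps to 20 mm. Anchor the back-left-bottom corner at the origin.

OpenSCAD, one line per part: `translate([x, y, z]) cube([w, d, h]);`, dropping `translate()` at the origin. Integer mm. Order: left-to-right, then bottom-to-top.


cube([20, 260, 1380]);
translate([20, 0, 0]) cube([700, 260, 20]);
translate([20, 0, 380]) cube([700, 260, 20]);
translate([20, 0, 880]) cube([700, 260, 20]);
translate([20, 0, 960]) cube([700, 260, 20]);
translate([20, 0, 1360]) cube([700, 260, 20]);
translate([720, 0, 0]) cube([20, 260, 1380]);
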